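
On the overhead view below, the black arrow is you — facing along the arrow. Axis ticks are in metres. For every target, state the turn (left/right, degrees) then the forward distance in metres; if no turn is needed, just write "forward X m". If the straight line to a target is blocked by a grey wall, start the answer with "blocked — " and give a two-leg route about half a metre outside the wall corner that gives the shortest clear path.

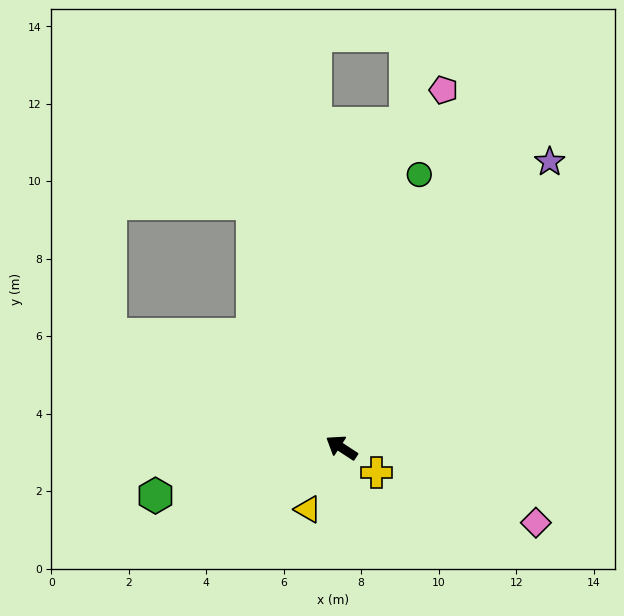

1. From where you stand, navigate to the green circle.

turn right 73°, forward 7.3 m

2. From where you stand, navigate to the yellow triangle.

turn left 95°, forward 1.8 m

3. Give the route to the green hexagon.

turn left 48°, forward 5.0 m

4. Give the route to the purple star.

turn right 93°, forward 9.1 m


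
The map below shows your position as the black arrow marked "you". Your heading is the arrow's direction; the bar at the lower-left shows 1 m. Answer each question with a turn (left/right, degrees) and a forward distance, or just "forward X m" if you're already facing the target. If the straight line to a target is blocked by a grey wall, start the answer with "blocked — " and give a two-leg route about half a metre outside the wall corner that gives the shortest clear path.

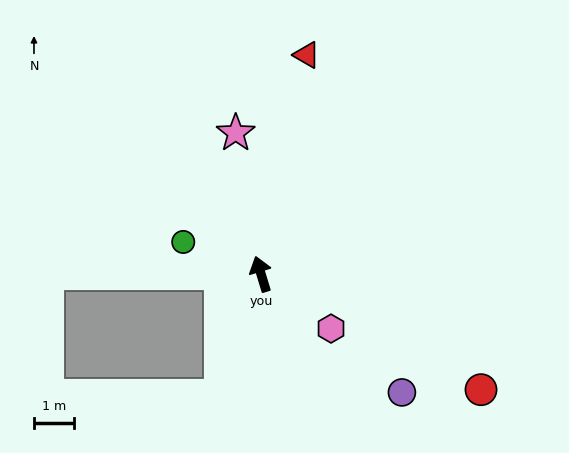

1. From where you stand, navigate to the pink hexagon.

turn right 145°, forward 2.2 m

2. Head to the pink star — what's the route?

turn right 7°, forward 3.6 m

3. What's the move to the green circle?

turn left 51°, forward 2.1 m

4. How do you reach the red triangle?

turn right 29°, forward 5.6 m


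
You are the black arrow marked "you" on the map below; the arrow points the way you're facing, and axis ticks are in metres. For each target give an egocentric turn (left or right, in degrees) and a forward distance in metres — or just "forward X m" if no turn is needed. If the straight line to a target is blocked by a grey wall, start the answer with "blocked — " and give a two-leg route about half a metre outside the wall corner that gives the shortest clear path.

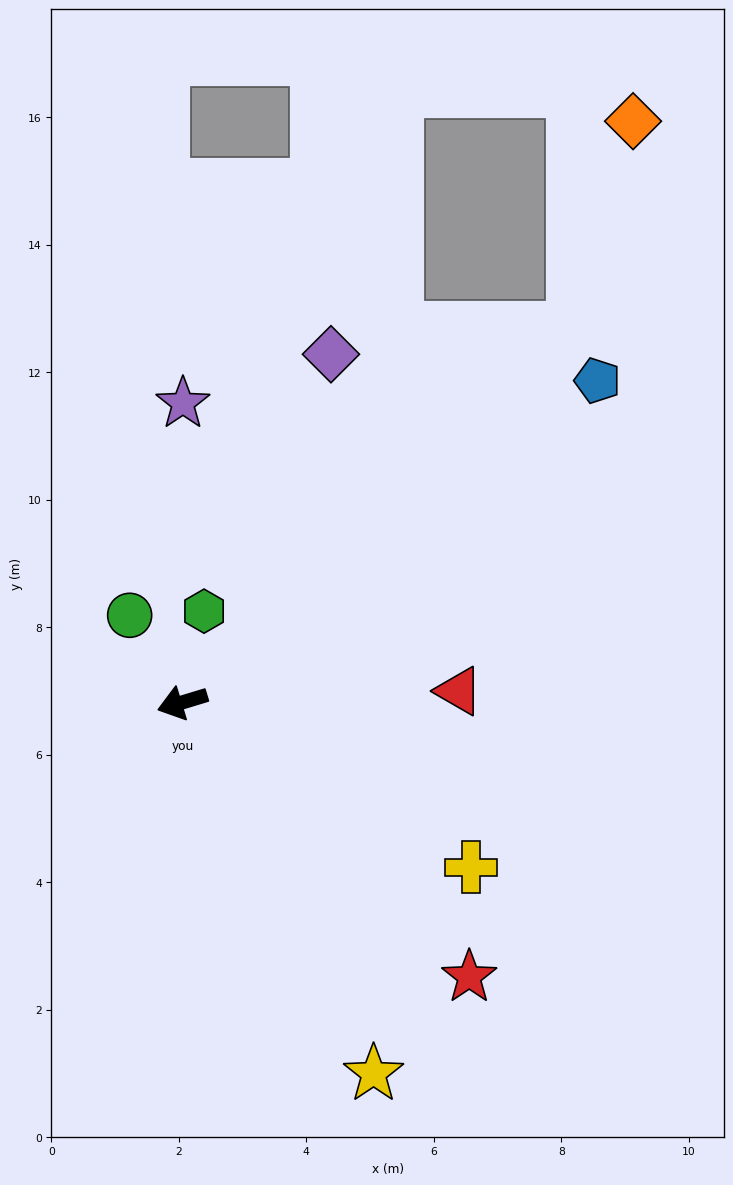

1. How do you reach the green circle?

turn right 76°, forward 1.6 m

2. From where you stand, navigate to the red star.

turn left 119°, forward 6.2 m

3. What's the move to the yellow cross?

turn left 133°, forward 5.2 m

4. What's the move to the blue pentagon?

turn right 159°, forward 8.2 m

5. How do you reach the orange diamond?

blocked — turn right 153°, forward 8.5 m, then turn left 30°, forward 3.4 m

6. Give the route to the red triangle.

turn left 165°, forward 4.3 m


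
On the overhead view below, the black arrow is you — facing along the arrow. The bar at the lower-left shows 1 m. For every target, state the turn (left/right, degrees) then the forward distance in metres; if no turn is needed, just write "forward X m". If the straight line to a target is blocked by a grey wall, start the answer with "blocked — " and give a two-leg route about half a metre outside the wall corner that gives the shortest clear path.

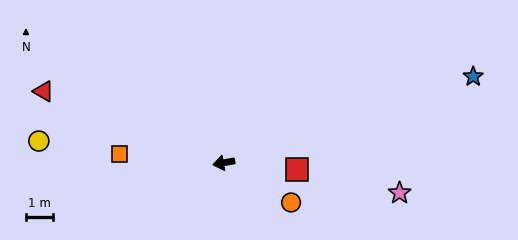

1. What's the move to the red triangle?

turn right 32°, forward 7.1 m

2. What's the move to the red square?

turn left 165°, forward 2.7 m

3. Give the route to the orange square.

turn right 15°, forward 3.8 m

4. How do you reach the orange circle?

turn left 139°, forward 2.8 m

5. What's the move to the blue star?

turn right 171°, forward 9.6 m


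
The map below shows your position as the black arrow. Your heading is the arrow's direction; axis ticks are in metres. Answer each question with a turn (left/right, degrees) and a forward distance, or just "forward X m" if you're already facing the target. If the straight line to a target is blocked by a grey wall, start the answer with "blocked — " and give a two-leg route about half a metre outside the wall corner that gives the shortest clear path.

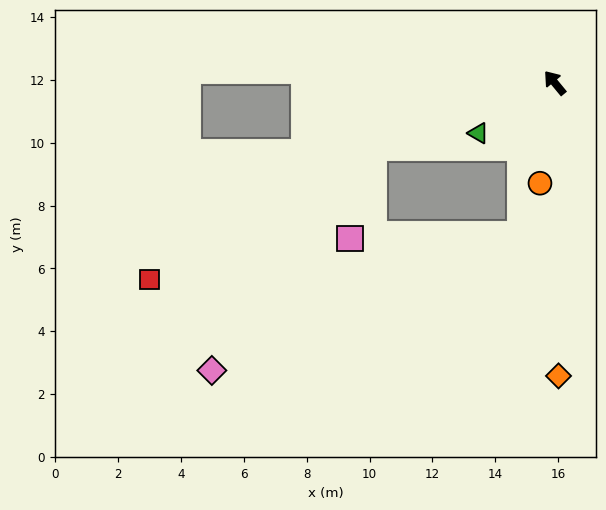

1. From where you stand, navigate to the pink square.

blocked — turn left 70°, forward 6.1 m, then turn left 56°, forward 3.0 m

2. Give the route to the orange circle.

turn left 132°, forward 3.2 m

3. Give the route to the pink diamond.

blocked — turn left 70°, forward 6.1 m, then turn left 34°, forward 8.8 m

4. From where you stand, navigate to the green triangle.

turn left 84°, forward 2.9 m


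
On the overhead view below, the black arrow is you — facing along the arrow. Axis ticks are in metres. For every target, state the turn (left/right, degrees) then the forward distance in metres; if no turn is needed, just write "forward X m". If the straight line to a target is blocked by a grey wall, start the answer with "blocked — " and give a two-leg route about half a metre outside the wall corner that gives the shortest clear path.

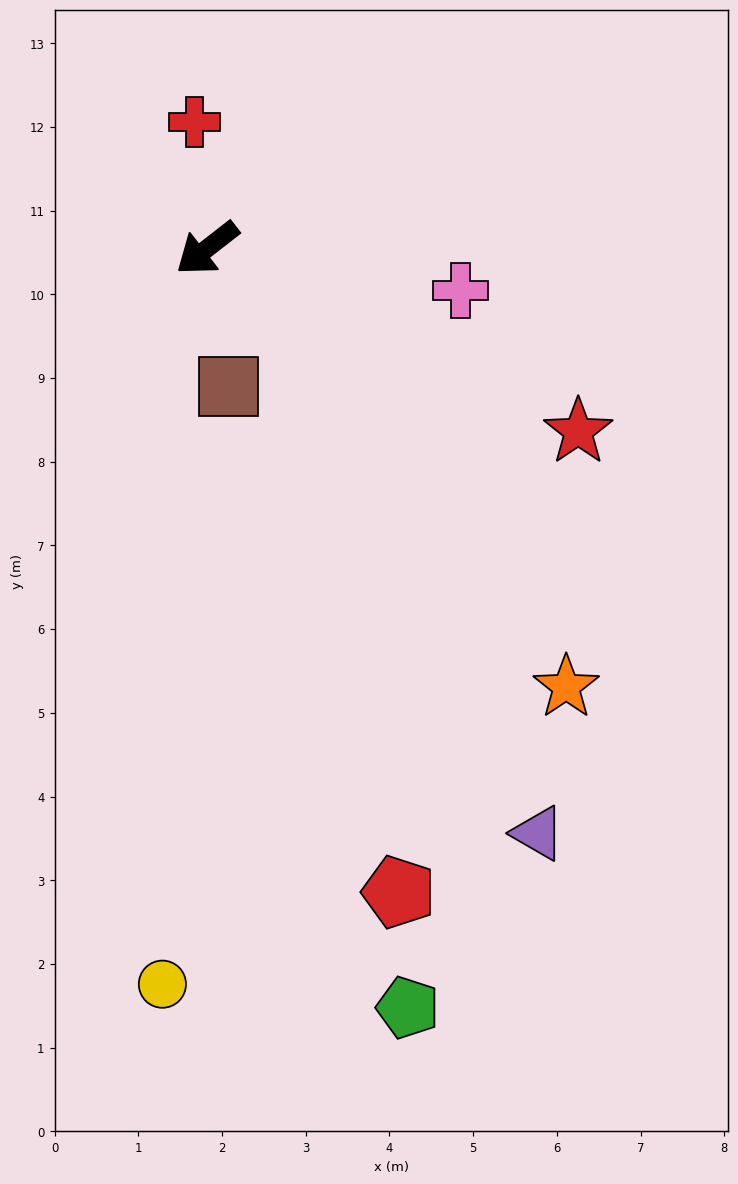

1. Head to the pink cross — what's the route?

turn left 133°, forward 3.1 m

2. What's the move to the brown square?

turn left 61°, forward 1.7 m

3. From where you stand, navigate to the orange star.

turn left 91°, forward 6.8 m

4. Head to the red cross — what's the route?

turn right 122°, forward 1.5 m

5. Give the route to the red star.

turn left 116°, forward 4.9 m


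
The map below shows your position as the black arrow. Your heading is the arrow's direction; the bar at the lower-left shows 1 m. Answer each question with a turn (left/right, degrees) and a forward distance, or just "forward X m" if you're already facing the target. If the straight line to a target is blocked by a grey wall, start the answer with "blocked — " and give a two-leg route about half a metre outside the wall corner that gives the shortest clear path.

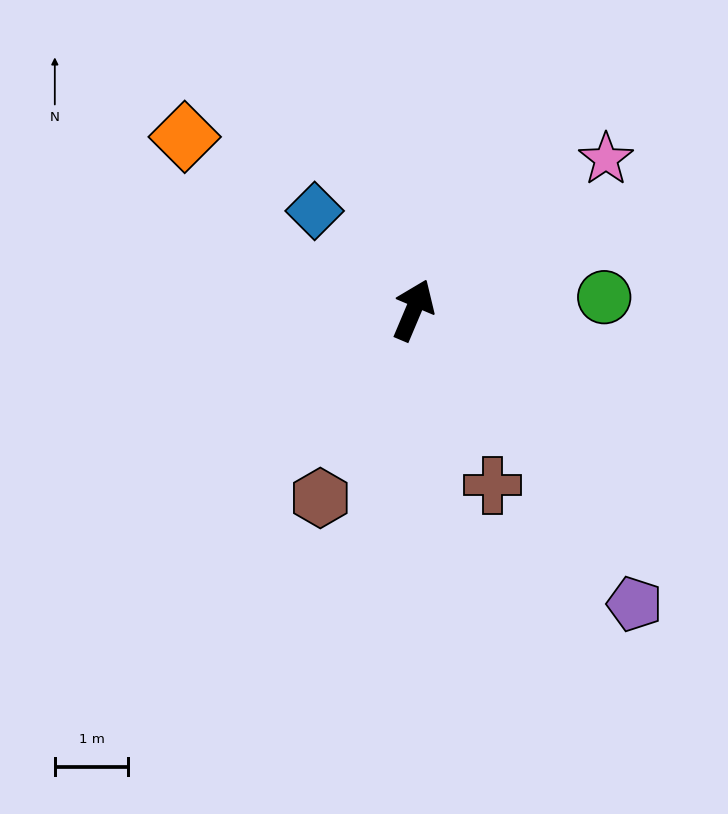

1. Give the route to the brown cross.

turn right 133°, forward 2.6 m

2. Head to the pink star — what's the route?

turn right 29°, forward 3.3 m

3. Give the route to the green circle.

turn right 63°, forward 2.6 m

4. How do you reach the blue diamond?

turn left 68°, forward 1.9 m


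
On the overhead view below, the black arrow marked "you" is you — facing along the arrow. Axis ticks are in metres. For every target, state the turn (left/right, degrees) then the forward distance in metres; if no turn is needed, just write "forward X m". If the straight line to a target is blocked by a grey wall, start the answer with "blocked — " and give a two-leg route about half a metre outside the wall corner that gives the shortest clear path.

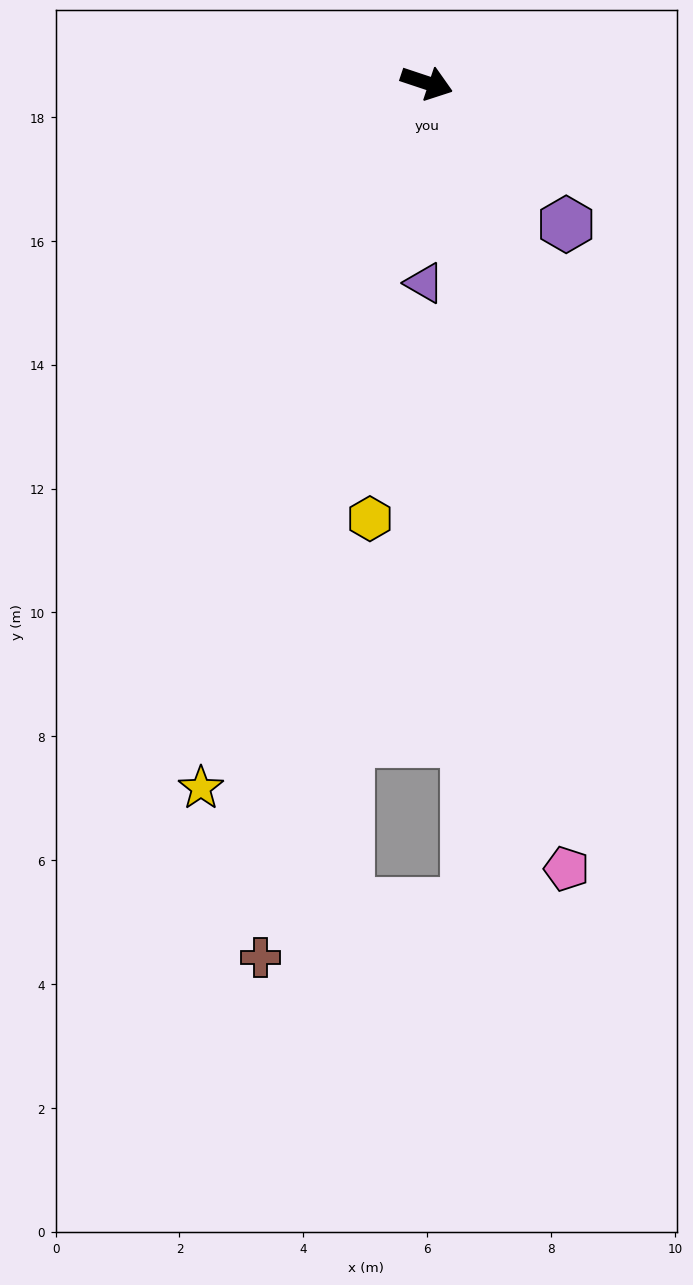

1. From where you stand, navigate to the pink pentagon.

turn right 61°, forward 12.9 m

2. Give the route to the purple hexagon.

turn right 27°, forward 3.2 m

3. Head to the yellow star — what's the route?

turn right 89°, forward 12.0 m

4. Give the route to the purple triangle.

turn right 72°, forward 3.2 m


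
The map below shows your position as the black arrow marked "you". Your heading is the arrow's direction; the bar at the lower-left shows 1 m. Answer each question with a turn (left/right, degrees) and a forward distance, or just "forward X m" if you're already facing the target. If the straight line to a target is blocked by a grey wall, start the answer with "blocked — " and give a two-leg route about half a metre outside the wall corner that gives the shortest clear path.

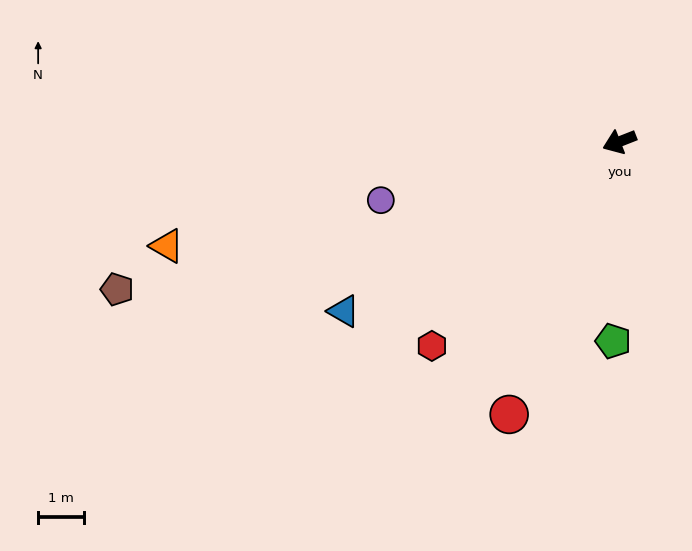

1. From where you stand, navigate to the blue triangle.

turn left 10°, forward 7.1 m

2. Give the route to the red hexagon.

turn left 26°, forward 6.1 m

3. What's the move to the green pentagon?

turn left 67°, forward 4.4 m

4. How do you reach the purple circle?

turn right 8°, forward 5.4 m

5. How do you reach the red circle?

turn left 47°, forward 6.4 m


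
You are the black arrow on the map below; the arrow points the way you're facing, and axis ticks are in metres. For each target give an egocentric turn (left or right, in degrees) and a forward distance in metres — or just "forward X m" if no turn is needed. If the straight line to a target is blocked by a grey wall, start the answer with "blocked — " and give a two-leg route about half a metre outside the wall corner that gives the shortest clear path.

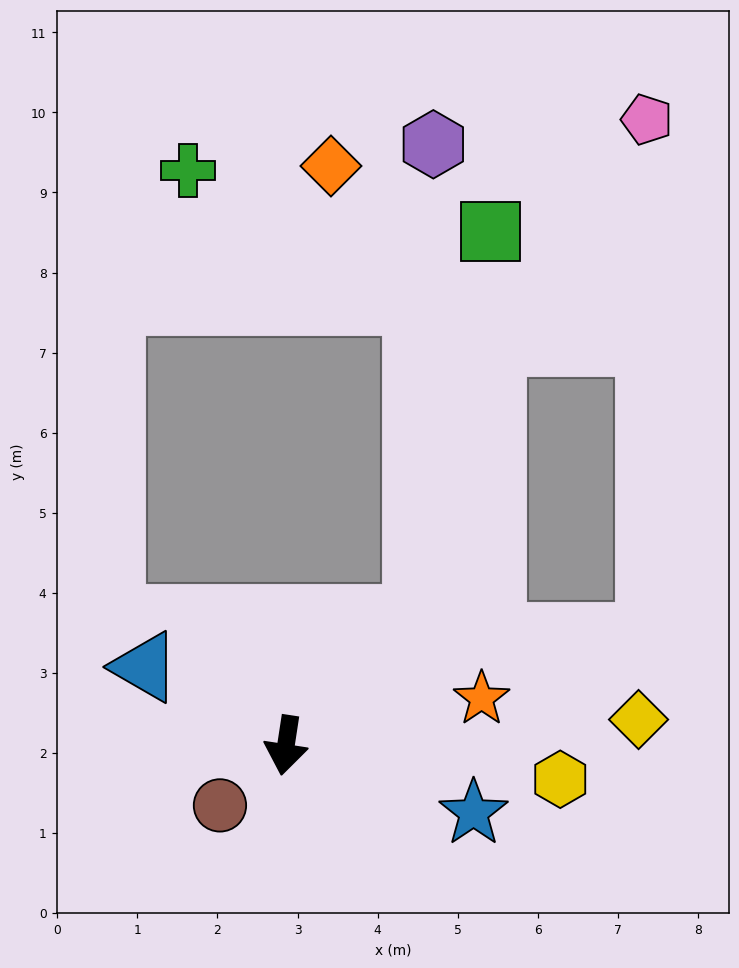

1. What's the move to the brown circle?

turn right 39°, forward 1.1 m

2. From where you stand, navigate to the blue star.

turn left 79°, forward 2.5 m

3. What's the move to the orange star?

turn left 112°, forward 2.5 m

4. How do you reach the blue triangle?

turn right 110°, forward 2.0 m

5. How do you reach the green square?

blocked — turn left 143°, forward 2.3 m, then turn left 35°, forward 4.9 m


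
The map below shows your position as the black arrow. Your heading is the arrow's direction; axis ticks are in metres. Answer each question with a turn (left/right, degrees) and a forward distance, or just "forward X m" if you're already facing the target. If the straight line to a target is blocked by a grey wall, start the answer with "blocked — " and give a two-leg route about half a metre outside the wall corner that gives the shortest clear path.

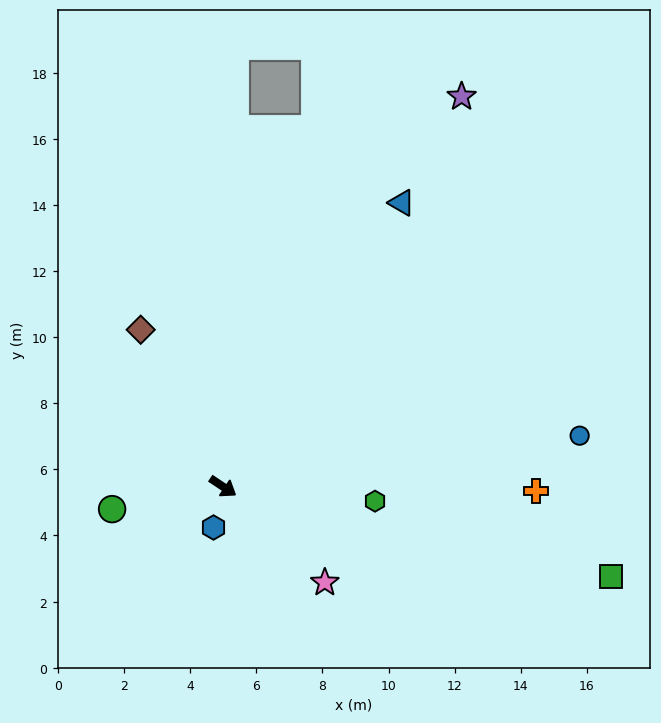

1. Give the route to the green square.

turn left 21°, forward 12.0 m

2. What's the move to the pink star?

turn right 10°, forward 4.2 m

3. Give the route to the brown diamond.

turn left 151°, forward 5.4 m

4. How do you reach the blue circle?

turn left 42°, forward 10.9 m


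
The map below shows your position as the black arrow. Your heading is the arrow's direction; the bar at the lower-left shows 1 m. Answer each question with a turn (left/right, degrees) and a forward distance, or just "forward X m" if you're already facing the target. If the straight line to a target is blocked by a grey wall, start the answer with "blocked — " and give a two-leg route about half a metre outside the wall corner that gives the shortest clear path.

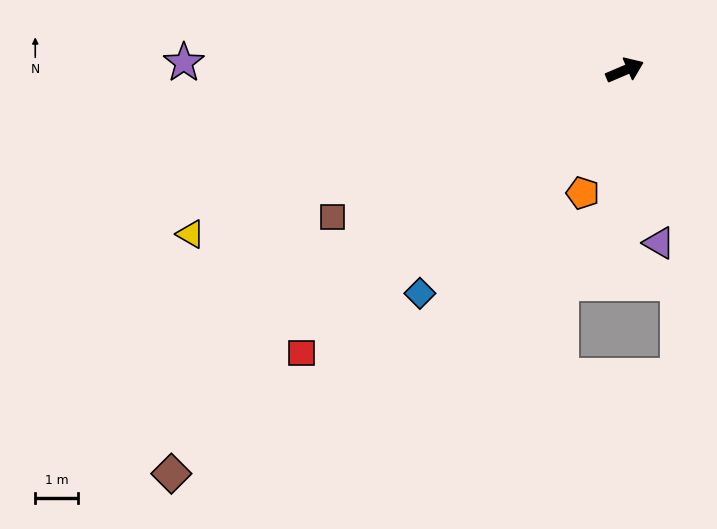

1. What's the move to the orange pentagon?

turn right 132°, forward 3.1 m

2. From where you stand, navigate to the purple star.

turn left 156°, forward 10.4 m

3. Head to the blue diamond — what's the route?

turn right 156°, forward 7.1 m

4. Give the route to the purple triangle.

turn right 102°, forward 4.1 m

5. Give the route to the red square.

turn right 162°, forward 10.1 m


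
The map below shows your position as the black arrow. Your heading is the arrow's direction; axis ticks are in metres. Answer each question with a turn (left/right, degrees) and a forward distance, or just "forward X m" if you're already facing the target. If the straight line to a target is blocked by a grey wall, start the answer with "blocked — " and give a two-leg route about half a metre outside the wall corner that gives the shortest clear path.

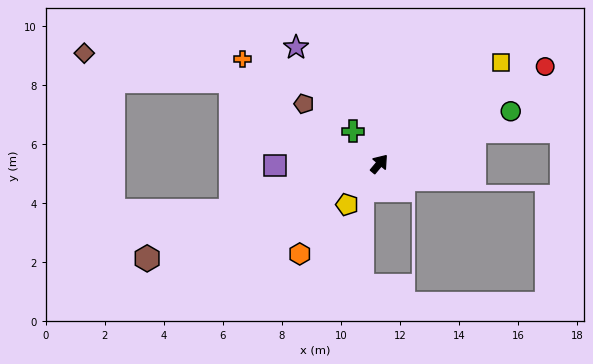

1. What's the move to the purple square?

turn left 131°, forward 3.5 m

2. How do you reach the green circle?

turn right 28°, forward 4.8 m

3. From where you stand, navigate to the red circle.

turn right 20°, forward 6.5 m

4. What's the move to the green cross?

turn left 79°, forward 1.4 m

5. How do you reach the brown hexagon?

turn left 152°, forward 8.5 m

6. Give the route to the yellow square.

turn right 10°, forward 5.4 m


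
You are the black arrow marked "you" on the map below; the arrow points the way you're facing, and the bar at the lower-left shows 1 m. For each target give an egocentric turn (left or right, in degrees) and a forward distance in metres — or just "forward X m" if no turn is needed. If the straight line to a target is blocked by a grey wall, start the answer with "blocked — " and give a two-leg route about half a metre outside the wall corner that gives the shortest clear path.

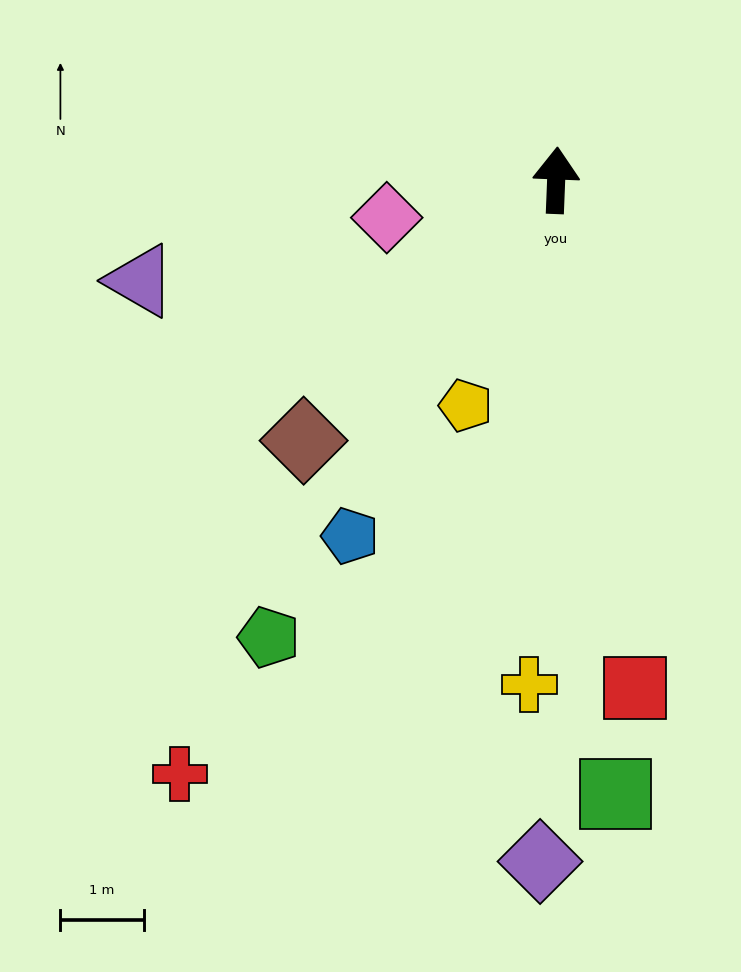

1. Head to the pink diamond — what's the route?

turn left 105°, forward 2.1 m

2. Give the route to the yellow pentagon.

turn left 160°, forward 2.9 m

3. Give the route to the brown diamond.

turn left 138°, forward 4.4 m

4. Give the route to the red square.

turn right 169°, forward 6.2 m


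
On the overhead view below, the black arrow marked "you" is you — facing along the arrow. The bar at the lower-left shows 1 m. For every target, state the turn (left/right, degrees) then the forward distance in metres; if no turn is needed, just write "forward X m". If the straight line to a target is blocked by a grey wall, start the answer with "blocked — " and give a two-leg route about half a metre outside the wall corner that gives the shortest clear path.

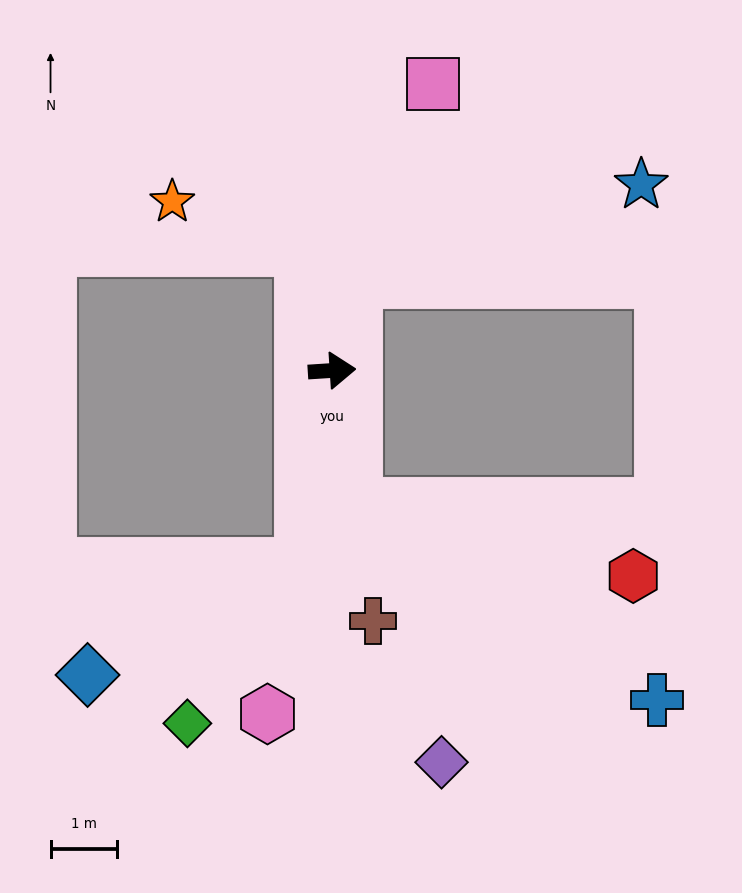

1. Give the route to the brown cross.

turn right 84°, forward 3.8 m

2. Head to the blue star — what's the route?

blocked — turn left 73°, forward 1.4 m, then turn right 58°, forward 4.6 m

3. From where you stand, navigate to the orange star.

blocked — turn left 100°, forward 1.9 m, then turn left 57°, forward 2.1 m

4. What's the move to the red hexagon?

blocked — turn right 85°, forward 2.1 m, then turn left 67°, forward 4.4 m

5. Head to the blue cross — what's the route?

blocked — turn right 85°, forward 2.1 m, then turn left 49°, forward 5.4 m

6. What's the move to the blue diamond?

blocked — turn right 102°, forward 3.0 m, then turn right 55°, forward 3.6 m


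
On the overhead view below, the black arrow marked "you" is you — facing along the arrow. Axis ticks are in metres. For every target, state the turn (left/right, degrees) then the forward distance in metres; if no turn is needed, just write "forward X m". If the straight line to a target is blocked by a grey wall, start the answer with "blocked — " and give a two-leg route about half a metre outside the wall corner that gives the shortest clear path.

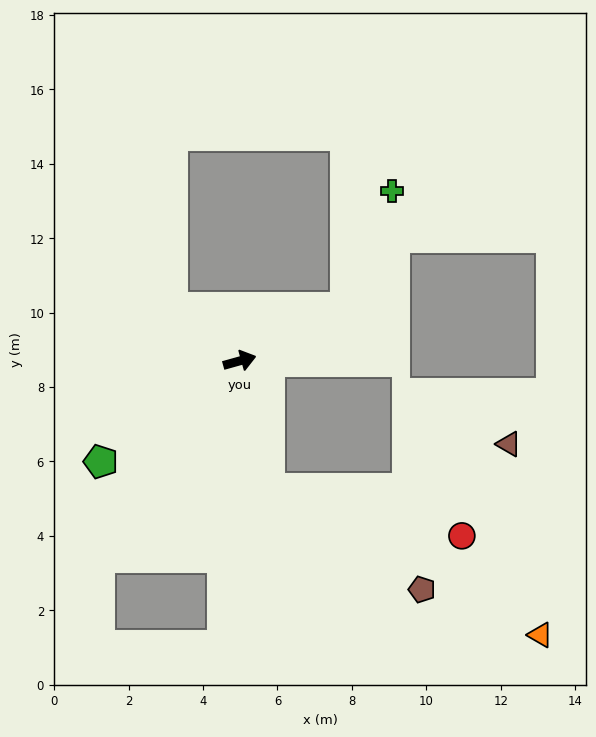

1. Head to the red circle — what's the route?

blocked — turn right 93°, forward 3.5 m, then turn left 64°, forward 5.3 m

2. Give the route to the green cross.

blocked — turn left 11°, forward 3.2 m, then turn left 42°, forward 3.4 m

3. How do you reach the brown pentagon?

blocked — turn right 93°, forward 3.5 m, then turn left 44°, forward 4.9 m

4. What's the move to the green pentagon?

turn right 160°, forward 4.6 m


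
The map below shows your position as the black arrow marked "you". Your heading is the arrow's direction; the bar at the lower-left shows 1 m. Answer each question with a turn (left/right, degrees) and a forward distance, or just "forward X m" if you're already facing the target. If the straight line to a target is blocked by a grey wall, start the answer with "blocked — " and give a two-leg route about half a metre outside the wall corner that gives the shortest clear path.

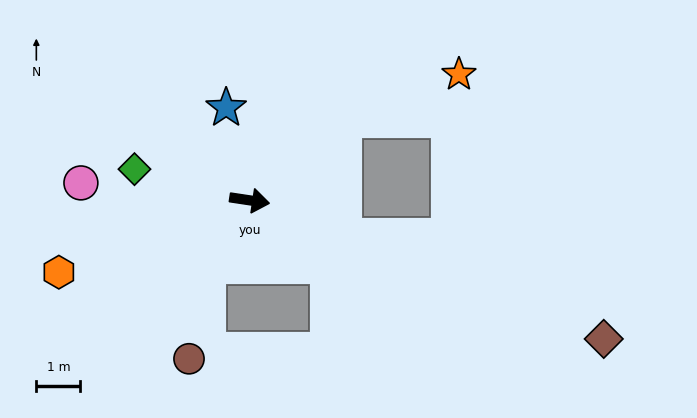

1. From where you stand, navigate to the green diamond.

turn left 173°, forward 2.7 m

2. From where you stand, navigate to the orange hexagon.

turn right 151°, forward 4.6 m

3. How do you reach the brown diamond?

turn right 13°, forward 8.6 m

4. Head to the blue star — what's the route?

turn left 113°, forward 2.2 m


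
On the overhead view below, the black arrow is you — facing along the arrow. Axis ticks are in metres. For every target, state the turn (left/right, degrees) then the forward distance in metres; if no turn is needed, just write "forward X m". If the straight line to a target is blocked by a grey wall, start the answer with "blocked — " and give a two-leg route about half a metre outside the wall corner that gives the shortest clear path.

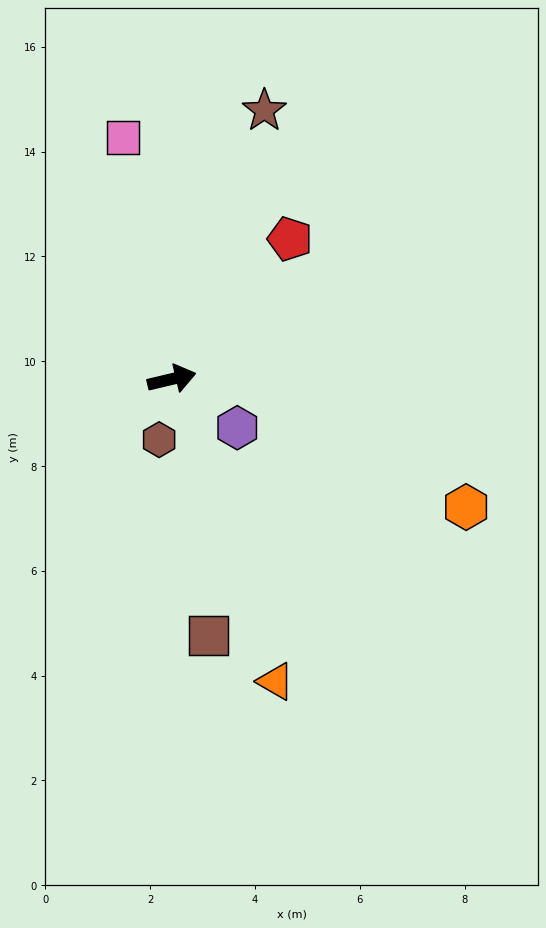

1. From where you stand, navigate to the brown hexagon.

turn right 115°, forward 1.2 m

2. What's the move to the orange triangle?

turn right 84°, forward 6.1 m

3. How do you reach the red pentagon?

turn left 36°, forward 3.5 m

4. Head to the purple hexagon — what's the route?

turn right 50°, forward 1.6 m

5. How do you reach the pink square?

turn left 88°, forward 4.7 m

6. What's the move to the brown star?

turn left 58°, forward 5.4 m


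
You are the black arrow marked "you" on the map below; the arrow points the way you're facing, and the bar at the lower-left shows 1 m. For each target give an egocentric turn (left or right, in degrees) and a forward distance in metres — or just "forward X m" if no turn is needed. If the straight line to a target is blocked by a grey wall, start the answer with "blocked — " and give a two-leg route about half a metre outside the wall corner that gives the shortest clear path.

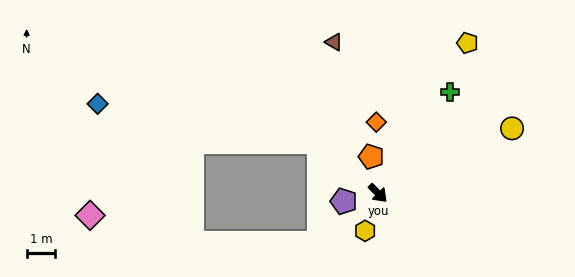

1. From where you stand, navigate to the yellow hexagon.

turn right 63°, forward 1.4 m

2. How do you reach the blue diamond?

blocked — turn right 176°, forward 2.7 m, then turn left 32°, forward 7.8 m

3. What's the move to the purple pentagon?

turn right 121°, forward 1.2 m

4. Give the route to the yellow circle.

turn left 71°, forward 5.2 m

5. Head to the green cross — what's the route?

turn left 100°, forward 4.3 m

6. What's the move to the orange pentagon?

turn left 146°, forward 1.3 m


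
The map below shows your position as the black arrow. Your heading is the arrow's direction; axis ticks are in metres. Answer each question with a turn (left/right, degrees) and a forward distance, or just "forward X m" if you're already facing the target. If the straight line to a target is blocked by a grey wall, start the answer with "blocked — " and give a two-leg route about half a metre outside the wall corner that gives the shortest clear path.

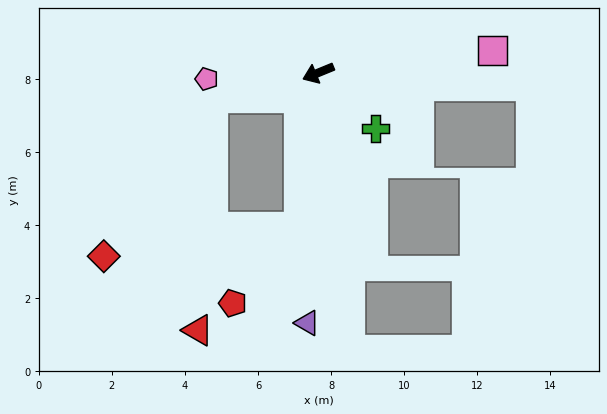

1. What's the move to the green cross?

turn left 113°, forward 2.2 m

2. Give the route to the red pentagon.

blocked — turn left 61°, forward 4.3 m, then turn right 35°, forward 2.7 m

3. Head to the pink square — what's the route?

turn left 165°, forward 4.8 m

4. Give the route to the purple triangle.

turn left 65°, forward 6.9 m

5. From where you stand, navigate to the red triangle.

blocked — turn right 9°, forward 3.0 m, then turn left 73°, forward 6.4 m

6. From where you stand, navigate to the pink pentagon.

turn right 19°, forward 3.1 m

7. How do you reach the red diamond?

blocked — turn right 9°, forward 3.0 m, then turn left 42°, forward 5.3 m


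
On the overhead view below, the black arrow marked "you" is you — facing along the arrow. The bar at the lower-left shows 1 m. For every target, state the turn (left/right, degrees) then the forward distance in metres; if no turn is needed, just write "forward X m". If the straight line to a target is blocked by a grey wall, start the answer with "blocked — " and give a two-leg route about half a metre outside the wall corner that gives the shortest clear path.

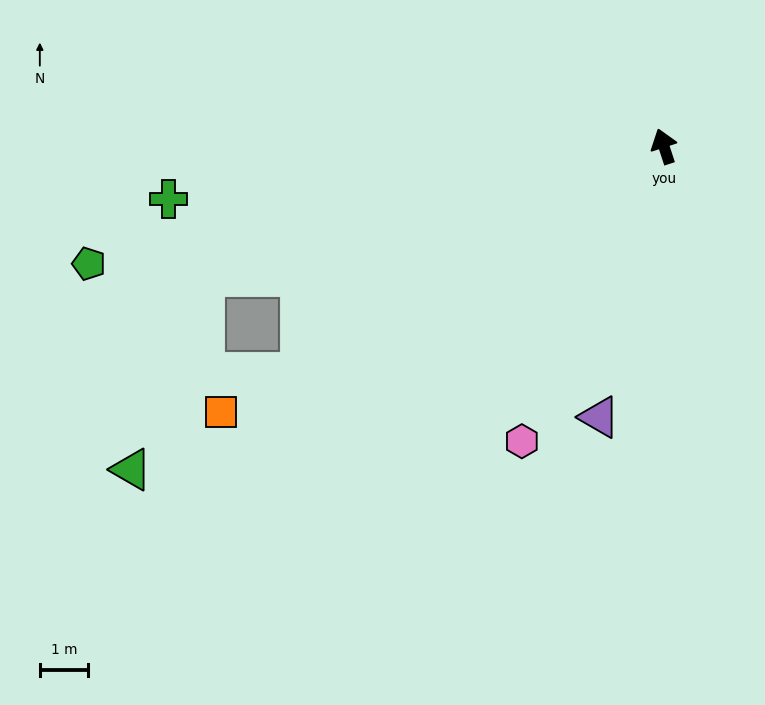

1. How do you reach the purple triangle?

turn left 149°, forward 5.8 m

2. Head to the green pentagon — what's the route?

turn left 83°, forward 12.2 m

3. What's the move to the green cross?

turn left 78°, forward 10.4 m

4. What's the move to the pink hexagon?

turn left 136°, forward 6.8 m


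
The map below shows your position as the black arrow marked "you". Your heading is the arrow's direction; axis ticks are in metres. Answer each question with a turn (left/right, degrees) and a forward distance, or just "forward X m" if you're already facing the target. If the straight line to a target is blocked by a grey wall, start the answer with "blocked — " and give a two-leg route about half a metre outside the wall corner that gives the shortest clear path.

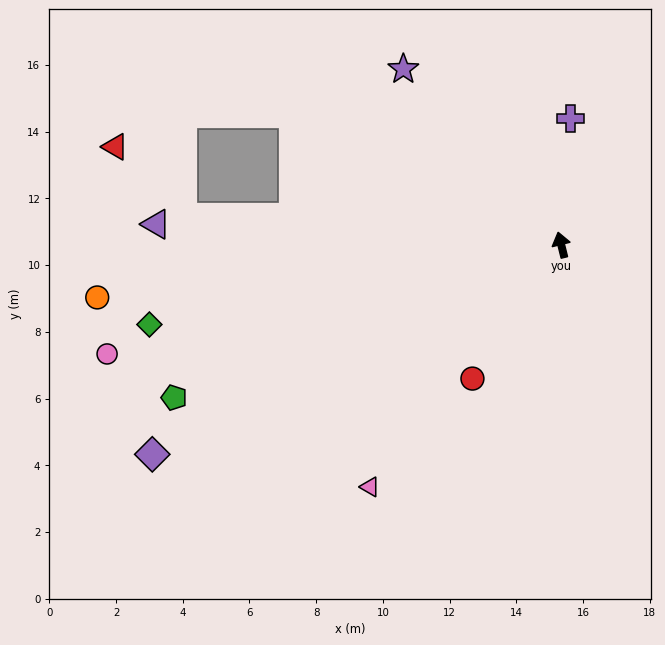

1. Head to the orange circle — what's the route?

turn left 83°, forward 14.0 m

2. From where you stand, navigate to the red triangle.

blocked — turn left 72°, forward 11.4 m, then turn right 42°, forward 2.9 m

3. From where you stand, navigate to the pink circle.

turn left 90°, forward 14.0 m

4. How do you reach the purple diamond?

turn left 103°, forward 13.8 m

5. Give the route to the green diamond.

turn left 87°, forward 12.6 m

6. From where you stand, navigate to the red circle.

turn left 132°, forward 4.8 m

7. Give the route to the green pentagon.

turn left 98°, forward 12.5 m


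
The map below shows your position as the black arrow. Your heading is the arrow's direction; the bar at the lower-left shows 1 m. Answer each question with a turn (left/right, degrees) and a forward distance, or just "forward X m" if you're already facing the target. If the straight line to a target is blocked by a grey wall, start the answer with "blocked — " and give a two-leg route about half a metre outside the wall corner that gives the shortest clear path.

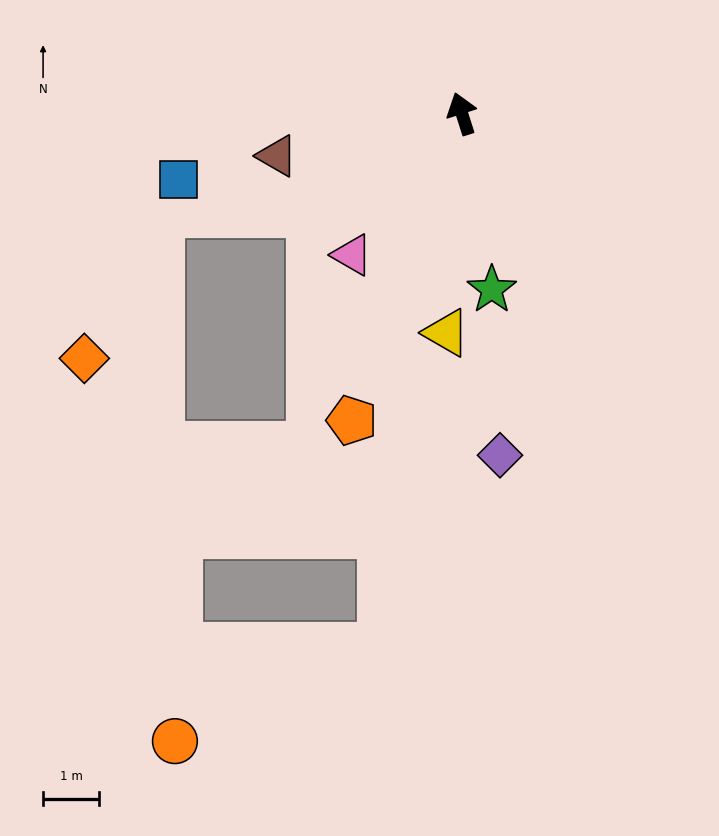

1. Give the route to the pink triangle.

turn left 124°, forward 3.2 m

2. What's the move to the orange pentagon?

turn left 143°, forward 5.8 m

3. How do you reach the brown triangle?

turn left 85°, forward 3.4 m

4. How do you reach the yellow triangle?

turn left 158°, forward 3.9 m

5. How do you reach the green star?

turn left 172°, forward 3.2 m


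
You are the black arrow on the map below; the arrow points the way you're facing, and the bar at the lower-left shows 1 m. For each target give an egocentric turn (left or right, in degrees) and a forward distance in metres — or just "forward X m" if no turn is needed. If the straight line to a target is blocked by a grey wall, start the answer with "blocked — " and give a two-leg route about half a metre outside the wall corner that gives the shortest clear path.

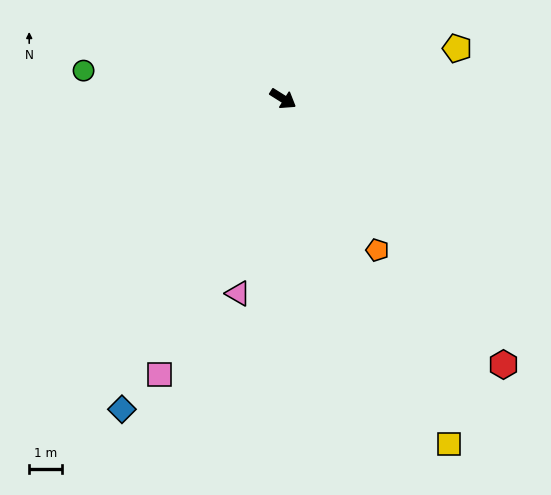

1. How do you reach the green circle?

turn right 156°, forward 6.2 m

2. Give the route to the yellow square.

turn right 32°, forward 11.7 m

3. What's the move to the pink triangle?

turn right 71°, forward 6.1 m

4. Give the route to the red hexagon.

turn right 18°, forward 10.5 m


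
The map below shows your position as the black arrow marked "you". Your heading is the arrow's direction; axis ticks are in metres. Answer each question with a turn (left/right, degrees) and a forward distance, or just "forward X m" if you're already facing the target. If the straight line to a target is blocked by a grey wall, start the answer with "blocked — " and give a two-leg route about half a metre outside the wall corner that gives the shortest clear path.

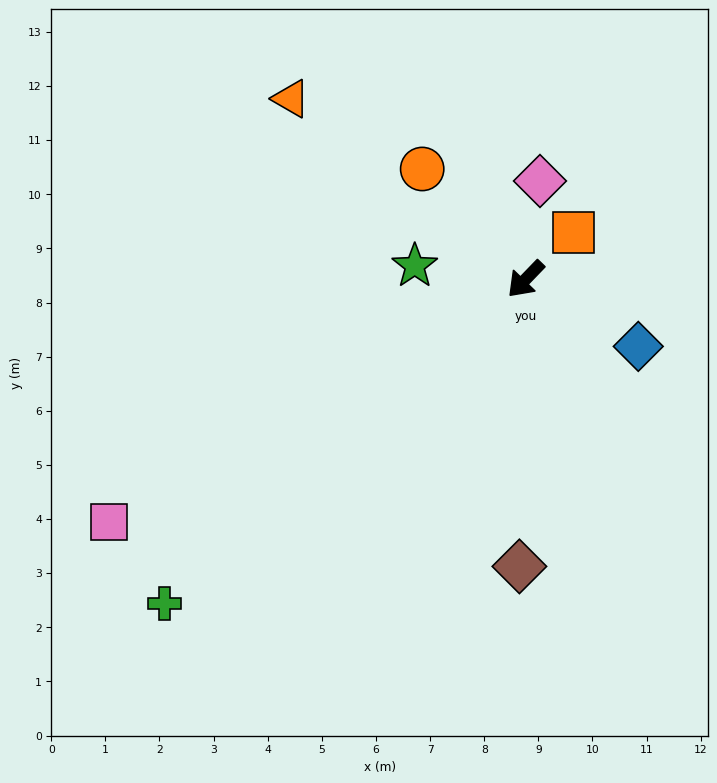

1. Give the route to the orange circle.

turn right 93°, forward 2.8 m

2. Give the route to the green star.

turn right 53°, forward 2.1 m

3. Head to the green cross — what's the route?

turn right 4°, forward 9.0 m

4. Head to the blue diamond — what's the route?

turn left 103°, forward 2.4 m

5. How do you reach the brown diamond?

turn left 43°, forward 5.3 m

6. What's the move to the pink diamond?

turn right 144°, forward 1.8 m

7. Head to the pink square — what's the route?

turn right 16°, forward 8.9 m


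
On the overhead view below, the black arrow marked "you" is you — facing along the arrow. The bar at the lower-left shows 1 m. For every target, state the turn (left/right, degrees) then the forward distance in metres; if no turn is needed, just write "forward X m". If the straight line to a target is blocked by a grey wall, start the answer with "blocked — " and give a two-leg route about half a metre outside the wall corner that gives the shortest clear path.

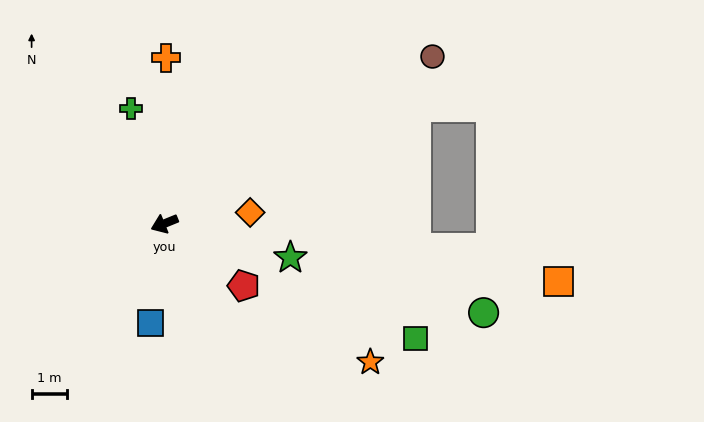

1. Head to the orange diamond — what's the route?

turn left 165°, forward 2.4 m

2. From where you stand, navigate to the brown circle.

turn right 170°, forward 8.8 m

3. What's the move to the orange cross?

turn right 113°, forward 4.6 m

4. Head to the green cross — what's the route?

turn right 96°, forward 3.4 m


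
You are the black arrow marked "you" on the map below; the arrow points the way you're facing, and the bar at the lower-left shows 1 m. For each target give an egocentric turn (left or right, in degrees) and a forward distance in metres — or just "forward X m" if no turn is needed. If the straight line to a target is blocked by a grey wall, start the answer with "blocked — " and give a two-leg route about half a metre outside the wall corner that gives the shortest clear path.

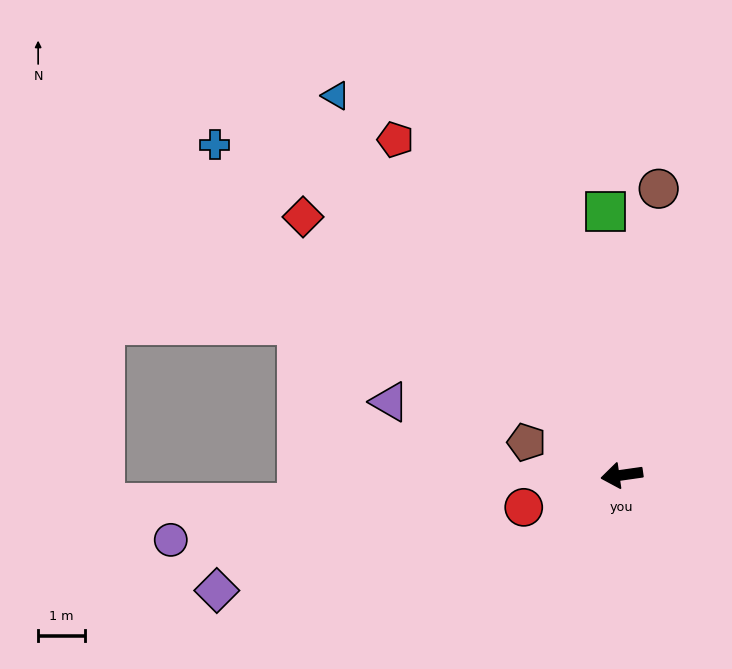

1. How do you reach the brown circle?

turn right 105°, forward 6.2 m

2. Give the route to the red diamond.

turn right 47°, forward 8.8 m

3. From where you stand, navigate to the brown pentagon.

turn right 27°, forward 2.2 m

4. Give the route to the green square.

turn right 95°, forward 5.7 m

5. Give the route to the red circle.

turn left 10°, forward 2.2 m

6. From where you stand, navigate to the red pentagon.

turn right 64°, forward 8.7 m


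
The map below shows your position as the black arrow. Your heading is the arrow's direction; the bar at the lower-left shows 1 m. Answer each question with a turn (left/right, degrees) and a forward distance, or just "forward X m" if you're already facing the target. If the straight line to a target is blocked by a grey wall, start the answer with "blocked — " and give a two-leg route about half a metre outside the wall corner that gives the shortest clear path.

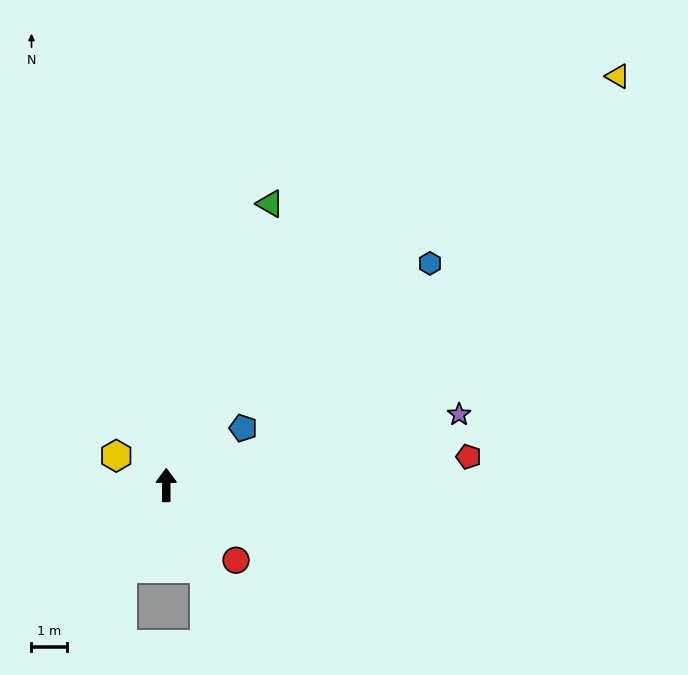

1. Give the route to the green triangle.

turn right 20°, forward 8.4 m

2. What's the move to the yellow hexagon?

turn left 60°, forward 1.6 m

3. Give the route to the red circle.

turn right 137°, forward 2.9 m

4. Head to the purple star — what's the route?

turn right 77°, forward 8.5 m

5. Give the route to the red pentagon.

turn right 85°, forward 8.5 m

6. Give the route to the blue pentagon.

turn right 54°, forward 2.7 m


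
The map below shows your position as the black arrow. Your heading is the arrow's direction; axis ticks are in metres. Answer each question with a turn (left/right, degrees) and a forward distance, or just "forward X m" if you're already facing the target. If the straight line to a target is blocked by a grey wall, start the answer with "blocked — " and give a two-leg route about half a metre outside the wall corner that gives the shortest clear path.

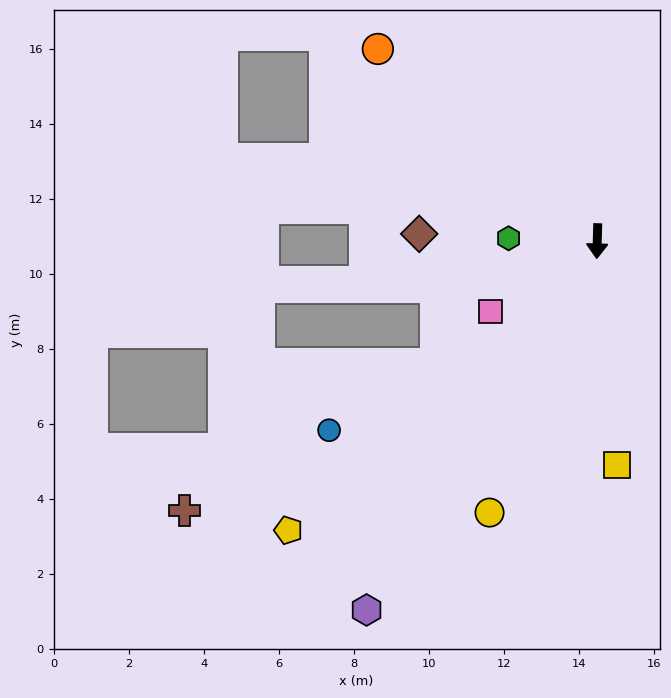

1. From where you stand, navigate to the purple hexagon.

turn right 30°, forward 11.6 m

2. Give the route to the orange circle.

turn right 130°, forward 7.8 m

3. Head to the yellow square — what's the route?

turn left 7°, forward 6.0 m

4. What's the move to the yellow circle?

turn right 20°, forward 7.8 m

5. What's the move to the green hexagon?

turn right 90°, forward 2.4 m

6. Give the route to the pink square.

turn right 55°, forward 3.4 m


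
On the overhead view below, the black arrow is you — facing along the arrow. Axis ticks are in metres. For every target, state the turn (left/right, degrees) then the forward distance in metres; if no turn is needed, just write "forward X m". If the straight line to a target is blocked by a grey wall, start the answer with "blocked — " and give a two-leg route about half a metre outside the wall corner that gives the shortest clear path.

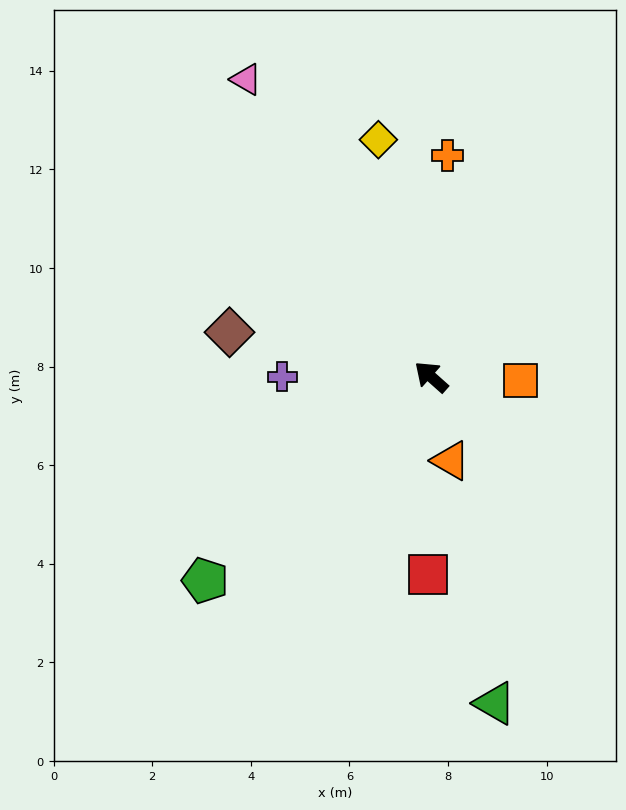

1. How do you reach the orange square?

turn right 141°, forward 1.8 m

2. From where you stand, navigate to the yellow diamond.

turn right 36°, forward 4.9 m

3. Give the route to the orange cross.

turn right 53°, forward 4.5 m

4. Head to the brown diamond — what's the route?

turn left 29°, forward 4.2 m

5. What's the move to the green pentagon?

turn left 84°, forward 6.2 m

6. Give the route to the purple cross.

turn left 42°, forward 3.0 m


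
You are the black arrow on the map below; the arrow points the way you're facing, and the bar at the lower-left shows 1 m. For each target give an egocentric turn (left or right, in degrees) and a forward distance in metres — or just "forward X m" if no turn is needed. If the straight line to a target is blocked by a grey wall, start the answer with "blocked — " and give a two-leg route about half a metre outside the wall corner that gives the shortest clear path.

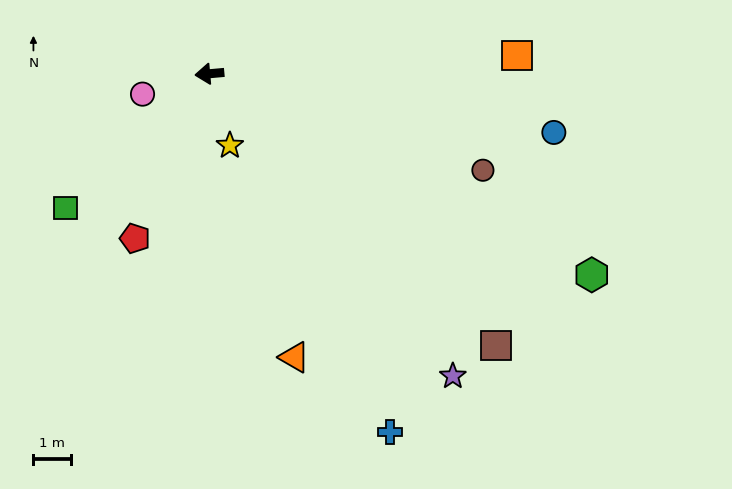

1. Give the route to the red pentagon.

turn left 61°, forward 4.8 m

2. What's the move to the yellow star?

turn left 101°, forward 2.0 m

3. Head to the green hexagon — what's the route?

turn left 147°, forward 11.5 m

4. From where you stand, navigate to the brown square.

turn left 131°, forward 10.5 m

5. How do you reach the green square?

turn left 38°, forward 5.2 m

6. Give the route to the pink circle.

turn left 12°, forward 1.9 m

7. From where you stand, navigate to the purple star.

turn left 124°, forward 10.3 m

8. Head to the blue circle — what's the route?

turn left 165°, forward 9.3 m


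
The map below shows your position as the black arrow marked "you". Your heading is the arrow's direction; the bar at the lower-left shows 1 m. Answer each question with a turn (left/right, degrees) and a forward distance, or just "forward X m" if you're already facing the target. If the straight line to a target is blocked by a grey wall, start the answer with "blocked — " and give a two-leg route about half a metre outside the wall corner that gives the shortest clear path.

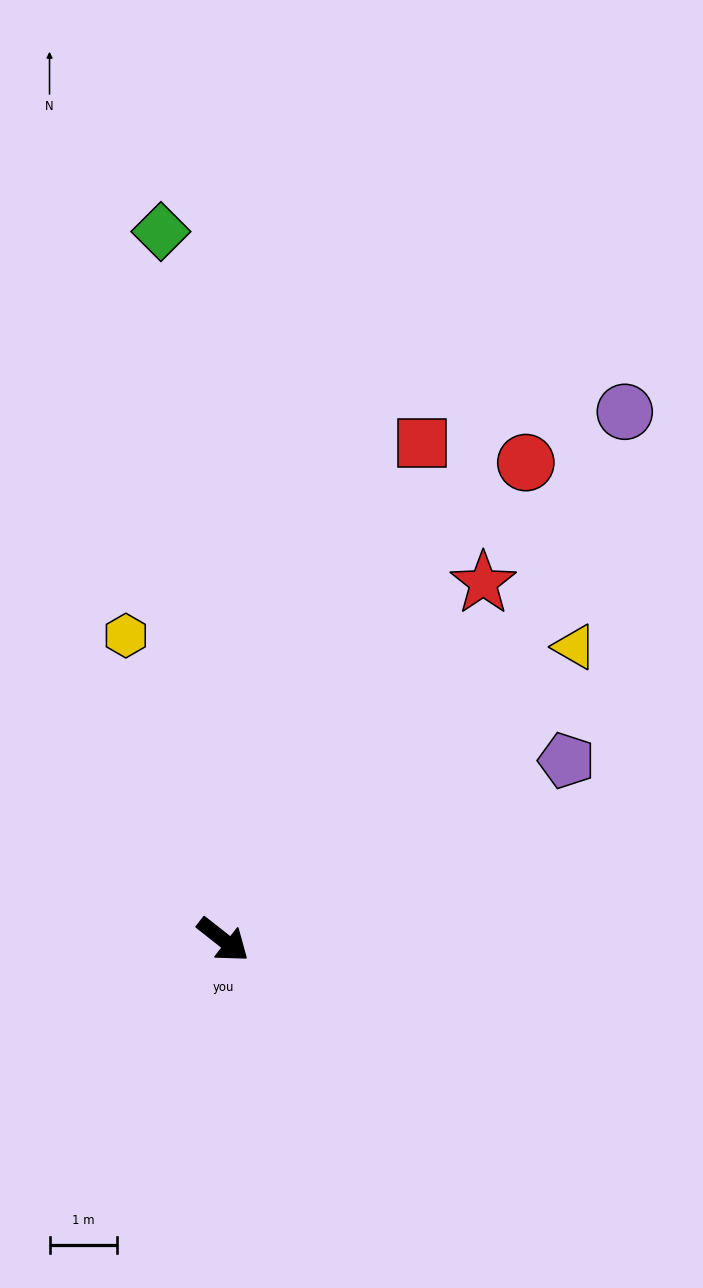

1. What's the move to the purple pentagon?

turn left 66°, forward 5.8 m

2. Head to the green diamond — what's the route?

turn left 133°, forward 10.6 m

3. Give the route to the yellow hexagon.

turn left 146°, forward 4.8 m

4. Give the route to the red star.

turn left 92°, forward 6.6 m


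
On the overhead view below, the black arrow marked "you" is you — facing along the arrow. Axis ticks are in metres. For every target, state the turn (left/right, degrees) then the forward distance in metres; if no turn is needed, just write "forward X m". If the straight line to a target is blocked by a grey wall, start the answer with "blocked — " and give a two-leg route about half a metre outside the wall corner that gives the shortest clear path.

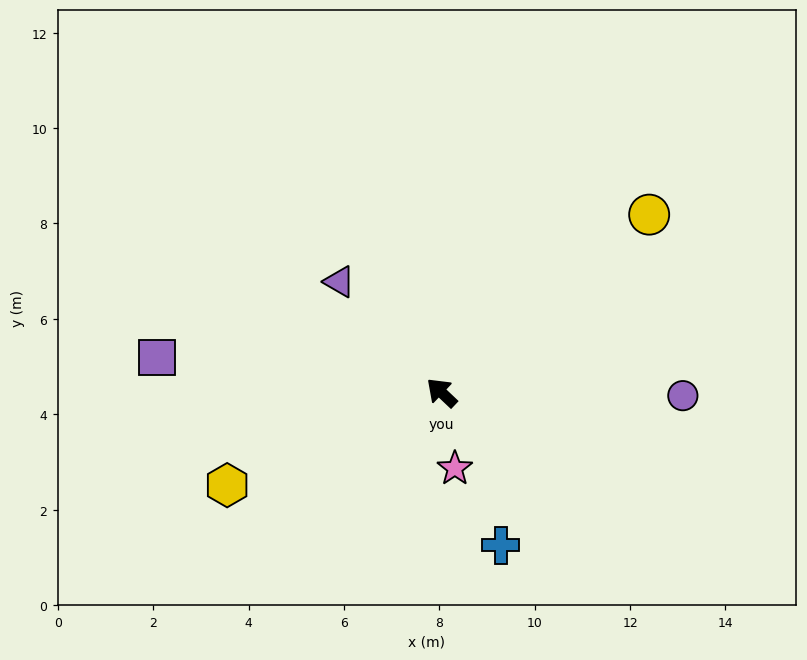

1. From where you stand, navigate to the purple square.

turn left 36°, forward 6.0 m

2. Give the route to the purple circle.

turn right 137°, forward 5.1 m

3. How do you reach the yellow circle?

turn right 96°, forward 5.7 m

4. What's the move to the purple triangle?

turn right 4°, forward 3.2 m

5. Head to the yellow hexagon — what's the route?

turn left 67°, forward 4.9 m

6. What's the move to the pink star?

turn left 143°, forward 1.6 m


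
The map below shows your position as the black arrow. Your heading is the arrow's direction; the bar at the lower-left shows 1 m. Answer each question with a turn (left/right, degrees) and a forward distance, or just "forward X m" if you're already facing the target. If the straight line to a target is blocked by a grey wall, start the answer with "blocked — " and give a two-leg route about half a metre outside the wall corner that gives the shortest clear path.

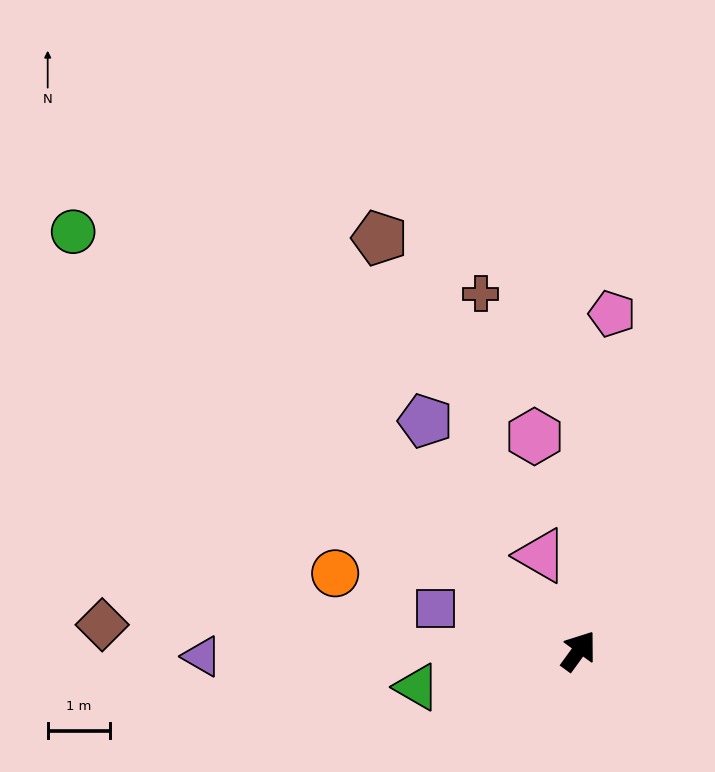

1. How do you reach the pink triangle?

turn left 58°, forward 1.7 m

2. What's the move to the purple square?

turn left 109°, forward 2.4 m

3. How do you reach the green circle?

turn left 86°, forward 10.6 m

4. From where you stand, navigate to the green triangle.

turn left 139°, forward 2.7 m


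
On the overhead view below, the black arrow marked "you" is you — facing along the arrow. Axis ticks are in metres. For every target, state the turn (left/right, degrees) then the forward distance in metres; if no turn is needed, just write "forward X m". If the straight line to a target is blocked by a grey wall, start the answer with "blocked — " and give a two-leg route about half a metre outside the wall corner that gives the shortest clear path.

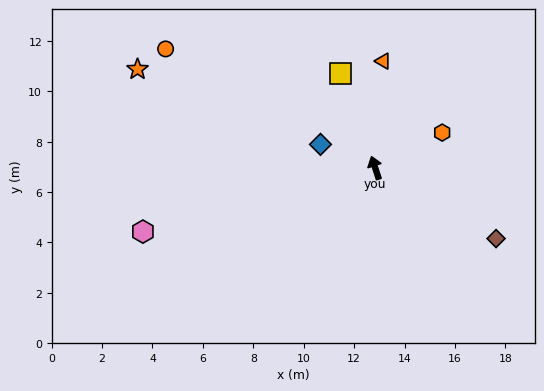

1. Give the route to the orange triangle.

turn right 22°, forward 4.2 m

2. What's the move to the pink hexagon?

turn left 87°, forward 9.6 m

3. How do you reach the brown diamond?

turn right 138°, forward 5.6 m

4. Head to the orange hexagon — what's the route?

turn right 80°, forward 3.0 m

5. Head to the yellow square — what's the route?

turn left 2°, forward 4.0 m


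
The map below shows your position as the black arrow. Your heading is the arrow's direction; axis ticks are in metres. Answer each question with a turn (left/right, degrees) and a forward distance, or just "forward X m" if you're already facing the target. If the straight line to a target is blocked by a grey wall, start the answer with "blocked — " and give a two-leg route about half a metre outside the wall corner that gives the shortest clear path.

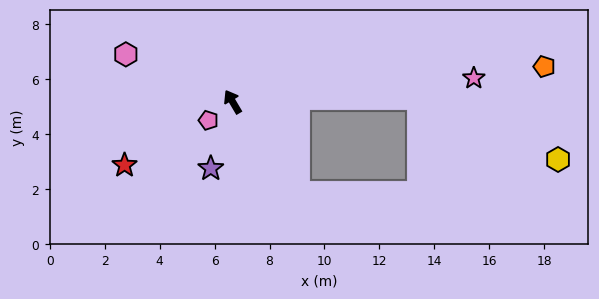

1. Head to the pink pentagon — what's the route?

turn left 97°, forward 1.1 m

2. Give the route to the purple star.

turn left 131°, forward 2.6 m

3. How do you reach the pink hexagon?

turn left 35°, forward 4.3 m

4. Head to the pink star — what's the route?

turn right 115°, forward 8.8 m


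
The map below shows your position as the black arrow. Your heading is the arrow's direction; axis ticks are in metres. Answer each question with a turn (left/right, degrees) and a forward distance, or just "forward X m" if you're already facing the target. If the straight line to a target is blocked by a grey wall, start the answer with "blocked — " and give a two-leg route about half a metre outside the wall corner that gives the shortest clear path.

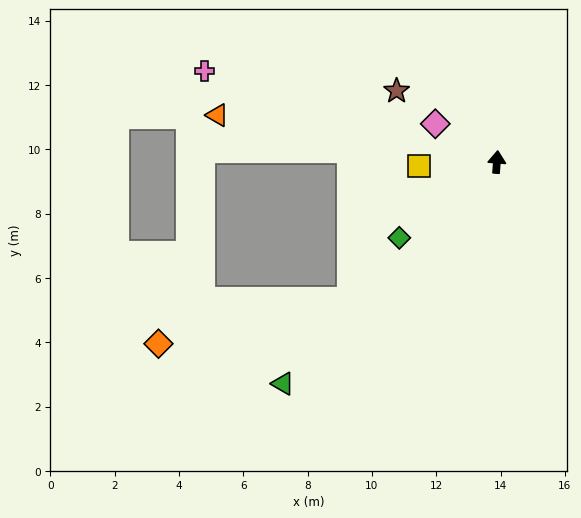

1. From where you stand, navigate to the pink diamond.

turn left 63°, forward 2.3 m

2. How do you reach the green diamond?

turn left 132°, forward 3.8 m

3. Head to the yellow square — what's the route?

turn left 97°, forward 2.4 m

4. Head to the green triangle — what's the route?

turn left 140°, forward 9.6 m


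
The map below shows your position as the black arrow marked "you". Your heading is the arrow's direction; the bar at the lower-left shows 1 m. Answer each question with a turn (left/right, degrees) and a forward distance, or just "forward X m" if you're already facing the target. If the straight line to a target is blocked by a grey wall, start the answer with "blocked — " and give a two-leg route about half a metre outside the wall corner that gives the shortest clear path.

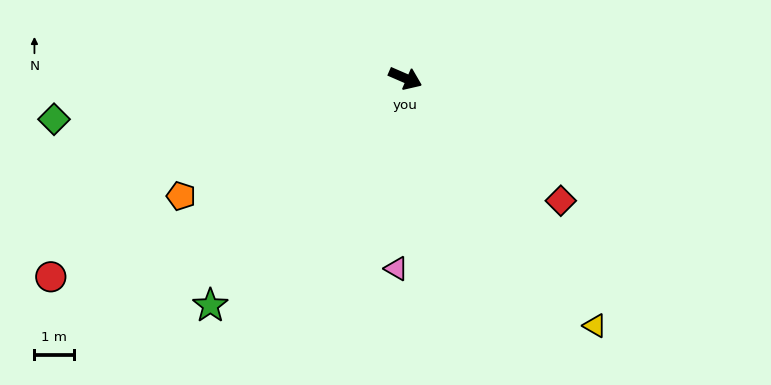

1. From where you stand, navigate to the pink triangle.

turn right 69°, forward 4.8 m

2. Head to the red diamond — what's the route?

turn right 15°, forward 5.0 m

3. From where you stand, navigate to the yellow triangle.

turn right 29°, forward 7.9 m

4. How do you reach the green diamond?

turn right 150°, forward 9.0 m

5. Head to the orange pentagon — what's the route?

turn right 129°, forward 6.4 m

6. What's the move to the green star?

turn right 107°, forward 7.6 m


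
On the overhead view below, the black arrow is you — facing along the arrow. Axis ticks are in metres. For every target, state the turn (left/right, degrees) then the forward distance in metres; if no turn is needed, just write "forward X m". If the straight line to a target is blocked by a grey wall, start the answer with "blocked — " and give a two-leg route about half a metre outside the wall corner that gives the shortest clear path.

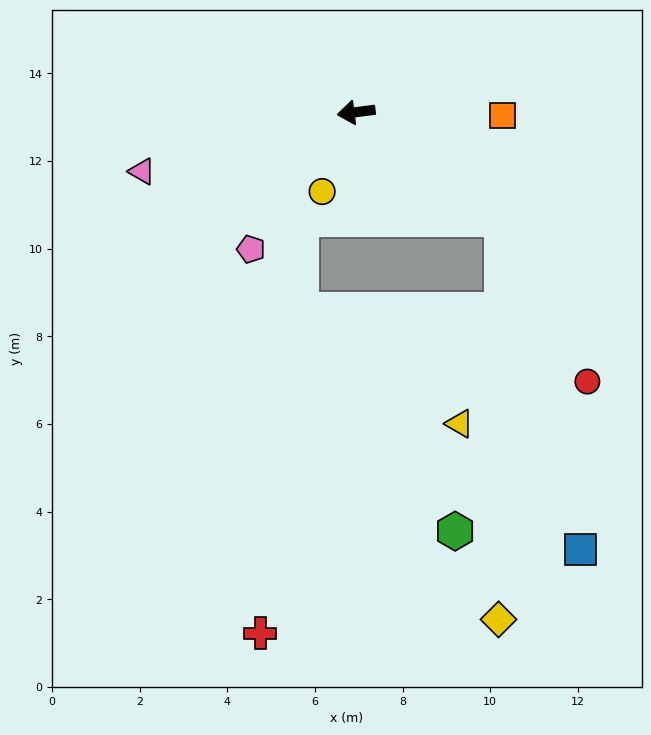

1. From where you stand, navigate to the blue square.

blocked — turn left 137°, forward 4.1 m, then turn right 41°, forward 7.8 m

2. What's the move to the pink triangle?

turn left 8°, forward 5.1 m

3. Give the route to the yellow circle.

turn left 59°, forward 2.0 m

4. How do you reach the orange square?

turn left 171°, forward 3.3 m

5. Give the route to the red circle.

blocked — turn left 137°, forward 4.1 m, then turn right 27°, forward 4.2 m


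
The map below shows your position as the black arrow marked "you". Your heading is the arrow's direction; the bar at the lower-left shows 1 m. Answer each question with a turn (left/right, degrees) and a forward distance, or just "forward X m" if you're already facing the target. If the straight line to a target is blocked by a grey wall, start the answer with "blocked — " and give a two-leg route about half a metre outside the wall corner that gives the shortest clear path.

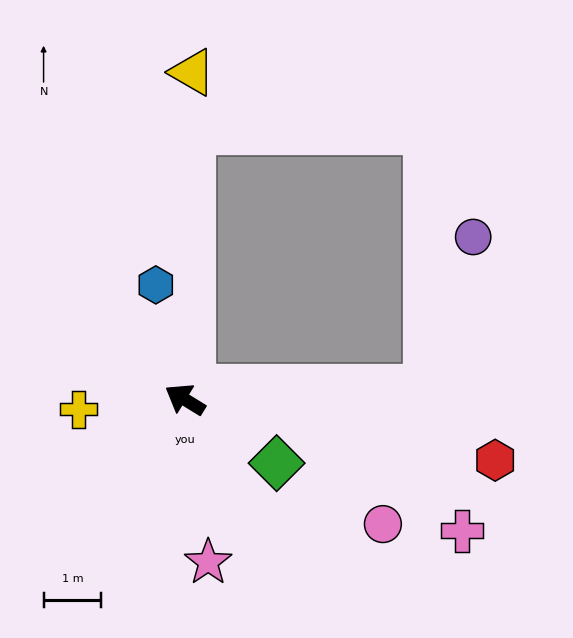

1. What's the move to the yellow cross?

turn left 37°, forward 1.9 m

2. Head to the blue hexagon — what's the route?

turn right 44°, forward 2.0 m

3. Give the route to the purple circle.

blocked — turn right 146°, forward 4.2 m, then turn left 71°, forward 2.8 m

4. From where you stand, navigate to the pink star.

turn left 130°, forward 2.8 m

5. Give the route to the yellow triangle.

turn right 60°, forward 5.7 m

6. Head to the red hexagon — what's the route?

turn right 160°, forward 5.5 m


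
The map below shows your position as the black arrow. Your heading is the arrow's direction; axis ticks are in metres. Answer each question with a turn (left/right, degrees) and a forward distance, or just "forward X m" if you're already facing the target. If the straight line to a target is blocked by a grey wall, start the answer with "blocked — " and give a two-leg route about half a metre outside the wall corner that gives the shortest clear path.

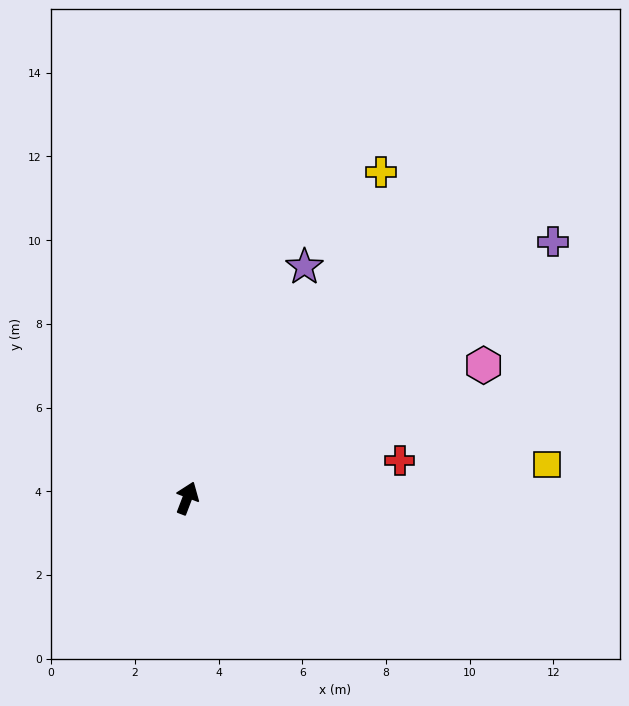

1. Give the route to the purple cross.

turn right 34°, forward 10.7 m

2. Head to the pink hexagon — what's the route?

turn right 45°, forward 7.8 m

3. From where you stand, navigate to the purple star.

turn right 6°, forward 6.2 m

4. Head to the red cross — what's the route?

turn right 59°, forward 5.2 m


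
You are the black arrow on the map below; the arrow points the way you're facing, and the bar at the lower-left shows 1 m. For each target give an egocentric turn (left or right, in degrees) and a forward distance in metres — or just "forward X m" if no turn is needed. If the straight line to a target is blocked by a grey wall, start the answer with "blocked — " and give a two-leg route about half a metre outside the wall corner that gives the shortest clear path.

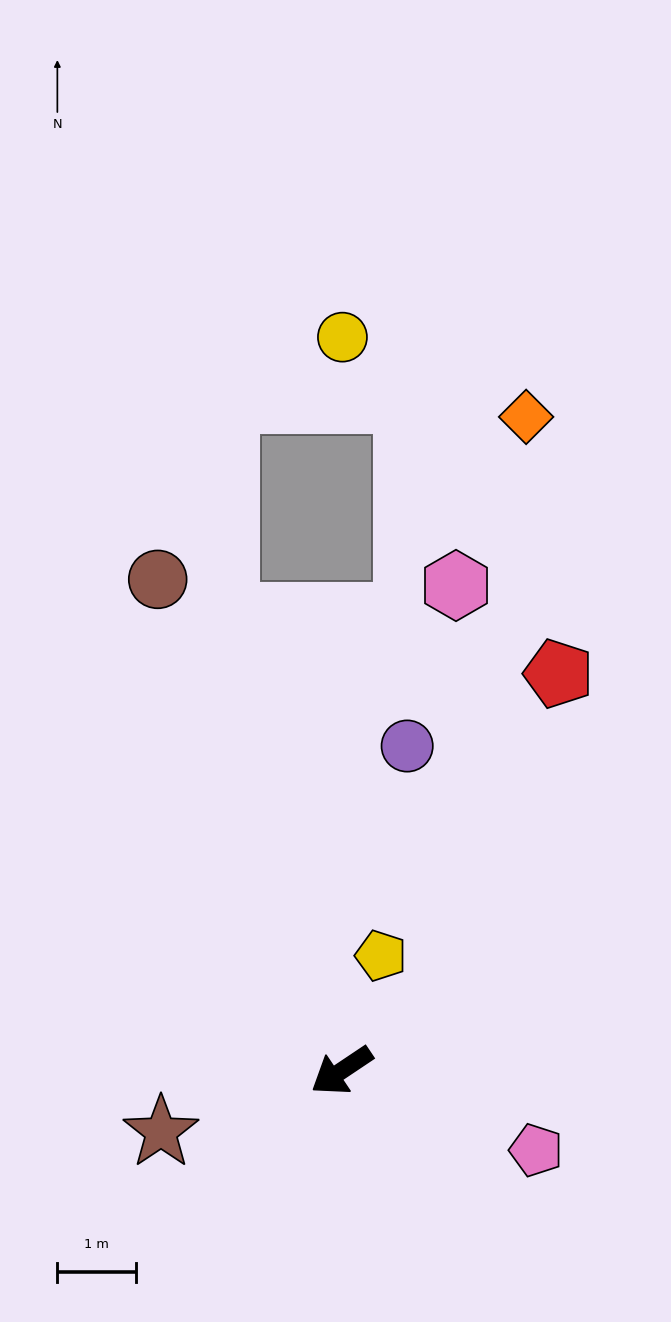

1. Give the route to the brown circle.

turn right 103°, forward 6.7 m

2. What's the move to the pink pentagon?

turn left 124°, forward 2.7 m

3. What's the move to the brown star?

turn right 15°, forward 2.4 m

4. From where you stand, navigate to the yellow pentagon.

turn right 143°, forward 1.5 m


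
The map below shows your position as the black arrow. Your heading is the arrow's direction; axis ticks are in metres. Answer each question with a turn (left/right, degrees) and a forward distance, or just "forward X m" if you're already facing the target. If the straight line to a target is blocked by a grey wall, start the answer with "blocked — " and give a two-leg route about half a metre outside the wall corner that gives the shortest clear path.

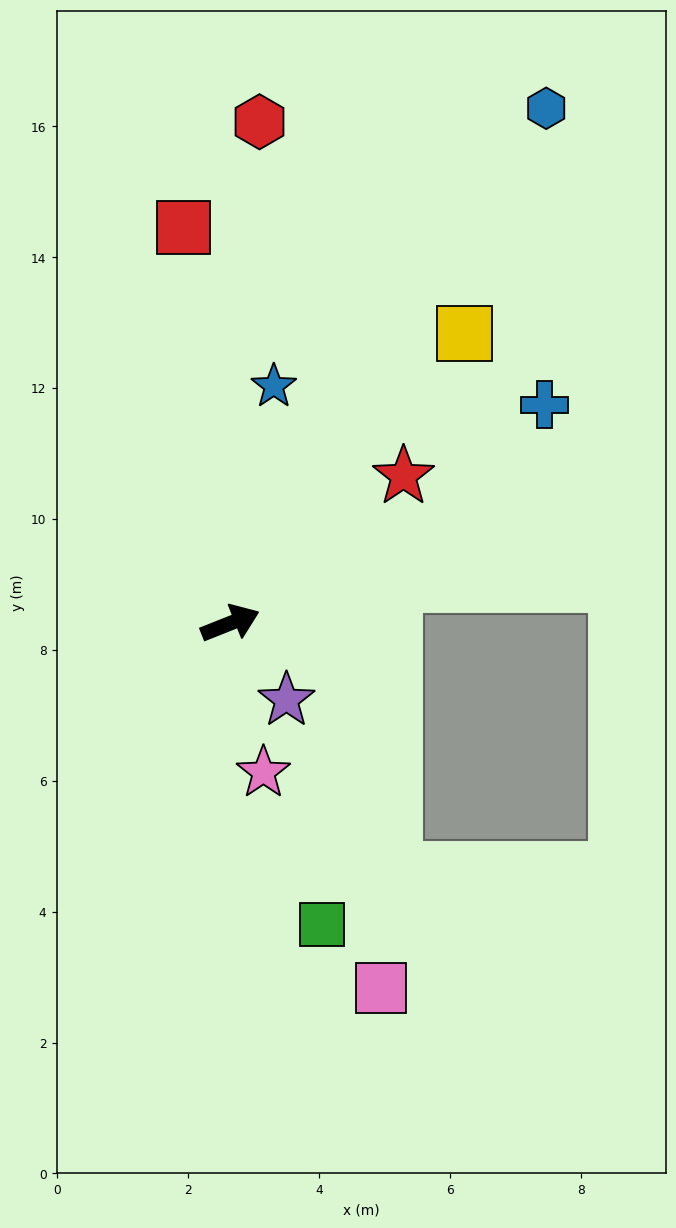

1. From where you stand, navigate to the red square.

turn left 75°, forward 6.1 m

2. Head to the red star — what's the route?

turn left 19°, forward 3.5 m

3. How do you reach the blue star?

turn left 58°, forward 3.7 m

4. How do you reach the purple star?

turn right 75°, forward 1.5 m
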